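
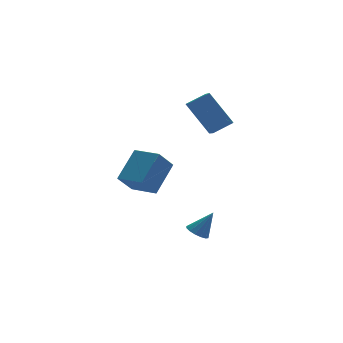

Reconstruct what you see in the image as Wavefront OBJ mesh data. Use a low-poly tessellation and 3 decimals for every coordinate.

v 0.817 2.576 0.576
v -0.034 3.603 2.173
v 1.007 3.719 -0.057
v 0.156 4.746 1.539
v 1.844 2.674 1.061
v 0.993 3.701 2.657
v 2.034 3.817 0.427
v 1.183 4.844 2.024
v -3.425 -2.484 0.073
v -4.161 -2.801 1.045
v -4.212 -1.349 -0.153
v -4.948 -1.666 0.819
v -2.372 -1.534 1.181
v -3.108 -1.851 2.153
v -3.159 -0.399 0.955
v -3.895 -0.716 1.927
v -1.278 -1.642 -3.299
v -0.871 -1.98 -3.56
v -0.522 -1.598 -2.181
v -0.79 -1.693 -3.627
v -0.839 -1.393 -3.605
v -1.007 -1.159 -3.502
v -1.246 -1.055 -3.344
v -1.495 -1.108 -3.174
v -1.685 -1.304 -3.038
v -1.766 -1.591 -2.971
v -1.716 -1.892 -2.993
v -1.549 -2.126 -3.096
v -1.309 -2.23 -3.254
v -1.061 -2.177 -3.424
f 2 4 1
f 5 2 1
f 1 4 3
f 3 5 1
f 2 8 4
f 6 2 5
f 6 8 2
f 4 8 3
f 7 5 3
f 3 8 7
f 7 6 5
f 8 6 7
f 10 12 9
f 13 10 9
f 9 12 11
f 11 13 9
f 10 16 12
f 14 10 13
f 14 16 10
f 12 16 11
f 15 13 11
f 11 16 15
f 15 14 13
f 16 14 15
f 18 17 20
f 18 20 19
f 20 17 21
f 20 21 19
f 21 17 22
f 21 22 19
f 22 17 23
f 22 23 19
f 23 17 24
f 23 24 19
f 24 17 25
f 24 25 19
f 25 17 26
f 25 26 19
f 26 17 27
f 26 27 19
f 27 17 28
f 27 28 19
f 28 17 29
f 28 29 19
f 29 17 30
f 29 30 19
f 30 17 18
f 30 18 19



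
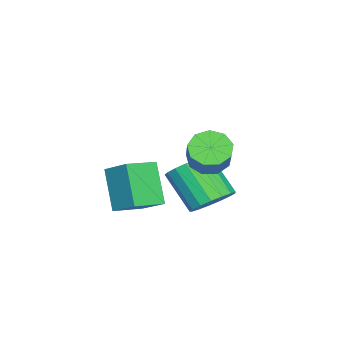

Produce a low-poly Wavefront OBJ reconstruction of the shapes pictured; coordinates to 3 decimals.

v -0.393 0.356 -3.523
v 0.635 0.21 -3.263
v 0.04 -1.122 -1.657
v -0.987 -0.976 -1.917
v 0.493 0.614 -2.981
v -0.101 -0.719 -1.375
v 0.149 0.958 -2.823
v -0.446 -0.375 -1.217
v -0.32 1.164 -2.826
v -0.915 -0.168 -1.219
v -0.805 1.186 -2.988
v -1.4 -0.147 -1.382
v -1.196 1.017 -3.272
v -1.791 -0.316 -1.666
v -1.403 0.697 -3.614
v -1.998 -0.636 -2.008
v -1.378 0.299 -3.936
v -1.973 -1.034 -2.33
v -1.128 -0.086 -4.162
v -1.723 -1.419 -2.556
v -0.709 -0.37 -4.243
v -1.304 -1.702 -2.636
v -0.218 -0.487 -4.158
v -0.812 -1.82 -2.552
v 0.233 -0.411 -3.928
v -0.361 -1.744 -2.322
v 0.541 -0.159 -3.605
v -0.053 -1.492 -1.999
v 0.597 -2.324 -3.942
v -0.314 -3.07 -2.106
v 1.207 -1.095 -3.139
v 0.296 -1.84 -1.304
v 1.824 -3.12 -3.656
v 0.913 -3.865 -1.821
v 2.434 -1.89 -2.854
v 1.523 -2.636 -1.018
v 2.735 1.359 0.602
v 3.306 0.784 0.258
v 4.516 1.306 1.395
v 3.945 1.881 1.738
v 3.348 1.312 -0.028
v 4.557 1.834 1.108
v 3.103 1.862 -0.02
v 4.312 2.384 1.116
v 2.686 2.176 0.279
v 3.895 2.698 1.416
v 2.292 2.109 0.729
v 3.502 2.63 1.866
v 2.106 1.69 1.12
v 3.315 2.212 2.256
v 2.214 1.117 1.268
v 3.423 1.639 2.405
v 2.566 0.657 1.104
v 3.776 1.179 2.241
v 2.997 0.525 0.706
v 4.207 1.047 1.842
f 2 1 5
f 2 5 3
f 3 5 6
f 3 6 4
f 5 1 7
f 5 7 6
f 6 7 8
f 6 8 4
f 7 1 9
f 7 9 8
f 8 9 10
f 8 10 4
f 9 1 11
f 9 11 10
f 10 11 12
f 10 12 4
f 11 1 13
f 11 13 12
f 12 13 14
f 12 14 4
f 13 1 15
f 13 15 14
f 14 15 16
f 14 16 4
f 15 1 17
f 15 17 16
f 16 17 18
f 16 18 4
f 17 1 19
f 17 19 18
f 18 19 20
f 18 20 4
f 19 1 21
f 19 21 20
f 20 21 22
f 20 22 4
f 21 1 23
f 21 23 22
f 22 23 24
f 22 24 4
f 23 1 25
f 23 25 24
f 24 25 26
f 24 26 4
f 25 1 27
f 25 27 26
f 26 27 28
f 26 28 4
f 27 1 2
f 27 2 28
f 28 2 3
f 28 3 4
f 30 32 29
f 33 30 29
f 29 32 31
f 31 33 29
f 30 36 32
f 34 30 33
f 34 36 30
f 32 36 31
f 35 33 31
f 31 36 35
f 35 34 33
f 36 34 35
f 38 37 41
f 38 41 39
f 39 41 42
f 39 42 40
f 41 37 43
f 41 43 42
f 42 43 44
f 42 44 40
f 43 37 45
f 43 45 44
f 44 45 46
f 44 46 40
f 45 37 47
f 45 47 46
f 46 47 48
f 46 48 40
f 47 37 49
f 47 49 48
f 48 49 50
f 48 50 40
f 49 37 51
f 49 51 50
f 50 51 52
f 50 52 40
f 51 37 53
f 51 53 52
f 52 53 54
f 52 54 40
f 53 37 55
f 53 55 54
f 54 55 56
f 54 56 40
f 55 37 38
f 55 38 56
f 56 38 39
f 56 39 40



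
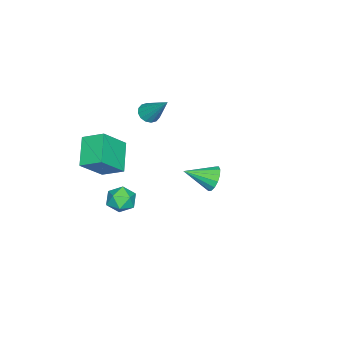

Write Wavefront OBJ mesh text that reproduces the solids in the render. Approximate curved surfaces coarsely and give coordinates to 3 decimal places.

v 0.462 -3.359 -1.548
v 0.99 -3.672 -2.107
v -0.49 -4.208 -1.973
v 0.038 -4.521 -2.532
v 0.162 -4.658 -1.722
v 0.75 -4.133 -1.46
v -0.25 -3.747 -2.62
v 0.338 -3.222 -2.358
v 0.55 -3.911 -2.77
v 0.805 -4.474 -2.215
v -0.305 -3.406 -1.865
v -0.05 -3.969 -1.31
v 2.525 -3.815 1.553
v 1.192 -4.307 2.467
v 2.501 -2.7 2.118
v 1.168 -3.193 3.033
v 3.612 -4.427 2.807
v 2.279 -4.92 3.722
v 3.588 -3.313 3.373
v 2.255 -3.805 4.287
v -3.756 -4.204 1.502
v -3.17 -4.401 1.467
v -3.264 -2.996 2.978
v -3.185 -4.15 1.267
v -3.354 -3.914 1.13
v -3.63 -3.756 1.093
v -3.94 -3.717 1.165
v -4.201 -3.809 1.327
v -4.343 -4.007 1.537
v -4.328 -4.257 1.737
v -4.159 -4.494 1.874
v -3.883 -4.652 1.911
v -3.573 -4.691 1.839
v -3.311 -4.599 1.676
v 2.871 1.881 3.329
v 3.105 2.274 3.872
v 3.489 0.679 3.931
v 2.773 2.155 3.977
v 2.468 1.963 3.908
v 2.27 1.749 3.684
v 2.233 1.571 3.365
v 2.367 1.475 3.036
v 2.636 1.489 2.786
v 2.968 1.607 2.682
v 3.273 1.799 2.75
v 3.471 2.013 2.975
v 3.508 2.192 3.294
v 3.374 2.287 3.622
f 1 12 6
f 1 6 2
f 1 2 8
f 1 8 11
f 1 11 12
f 2 6 10
f 6 12 5
f 12 11 3
f 11 8 7
f 8 2 9
f 4 10 5
f 4 5 3
f 4 3 7
f 4 7 9
f 4 9 10
f 5 10 6
f 3 5 12
f 7 3 11
f 9 7 8
f 10 9 2
f 14 16 13
f 17 14 13
f 13 16 15
f 15 17 13
f 14 20 16
f 18 14 17
f 18 20 14
f 16 20 15
f 19 17 15
f 15 20 19
f 19 18 17
f 20 18 19
f 22 21 24
f 22 24 23
f 24 21 25
f 24 25 23
f 25 21 26
f 25 26 23
f 26 21 27
f 26 27 23
f 27 21 28
f 27 28 23
f 28 21 29
f 28 29 23
f 29 21 30
f 29 30 23
f 30 21 31
f 30 31 23
f 31 21 32
f 31 32 23
f 32 21 33
f 32 33 23
f 33 21 34
f 33 34 23
f 34 21 22
f 34 22 23
f 36 35 38
f 36 38 37
f 38 35 39
f 38 39 37
f 39 35 40
f 39 40 37
f 40 35 41
f 40 41 37
f 41 35 42
f 41 42 37
f 42 35 43
f 42 43 37
f 43 35 44
f 43 44 37
f 44 35 45
f 44 45 37
f 45 35 46
f 45 46 37
f 46 35 47
f 46 47 37
f 47 35 48
f 47 48 37
f 48 35 36
f 48 36 37



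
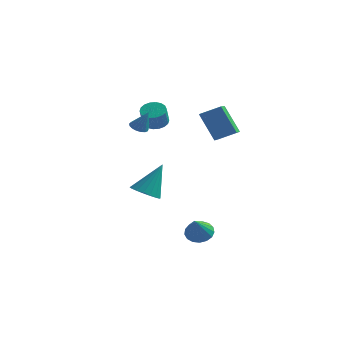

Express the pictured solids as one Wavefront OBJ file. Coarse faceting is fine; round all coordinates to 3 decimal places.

v -0.609 4.291 2.549
v -0.067 2.446 3.199
v 0.473 4.811 3.122
v 1.015 2.966 3.772
v 0.445 3.994 0.828
v 0.987 2.149 1.478
v 1.527 4.514 1.401
v 2.069 2.669 2.051
v -1.549 -1.447 -1.584
v -1.06 -0.832 -2.062
v -0.951 -0.473 0.284
v -1.428 -0.655 -2.036
v -1.821 -0.635 -1.921
v -2.159 -0.776 -1.739
v -2.377 -1.05 -1.526
v -2.431 -1.402 -1.325
v -2.31 -1.764 -1.175
v -2.039 -2.062 -1.106
v -1.67 -2.239 -1.132
v -1.278 -2.259 -1.247
v -0.939 -2.118 -1.429
v -0.721 -1.844 -1.642
v -0.668 -1.492 -1.843
v -0.788 -1.13 -1.993
v -3.168 3.502 1.846
v -2.47 3.79 1.932
v -2.354 3.186 3.02
v -3.052 2.898 2.934
v -2.665 4.022 2.081
v -2.55 3.417 3.169
v -2.961 4.151 2.184
v -2.845 3.546 3.272
v -3.297 4.151 2.22
v -3.182 3.547 3.308
v -3.608 4.023 2.182
v -3.492 3.419 3.27
v -3.831 3.792 2.077
v -3.716 3.187 3.165
v -3.923 3.503 1.927
v -3.808 2.899 3.015
v -3.866 3.214 1.76
v -3.75 2.61 2.848
v -3.67 2.983 1.611
v -3.555 2.378 2.699
v -3.375 2.854 1.508
v -3.259 2.249 2.596
v -3.038 2.853 1.472
v -2.923 2.249 2.56
v -2.728 2.981 1.51
v -2.612 2.377 2.598
v -2.504 3.213 1.615
v -2.389 2.608 2.703
v -2.412 3.501 1.765
v -2.297 2.897 2.853
v 1.057 -0.067 -4.647
v 1.862 0.127 -4.591
v 1.223 -1.133 -3.333
v 1.684 0.391 -4.354
v 1.363 0.551 -4.184
v 0.971 0.569 -4.12
v 0.599 0.441 -4.177
v 0.332 0.197 -4.341
v 0.231 -0.107 -4.575
v 0.319 -0.402 -4.826
v 0.577 -0.621 -5.036
v 0.944 -0.712 -5.156
v 1.337 -0.656 -5.16
v 1.666 -0.464 -5.046
v 1.856 -0.182 -4.841
v -2.349 -0.475 2.886
v -2.018 -0.905 2.709
v -1.751 -0.505 4.074
v -1.876 -0.681 2.643
v -1.843 -0.411 2.633
v -1.925 -0.155 2.68
v -2.105 0.027 2.775
v -2.34 0.094 2.896
v -2.578 0.031 3.014
v -2.763 -0.149 3.103
v -2.853 -0.403 3.142
v -2.828 -0.674 3.123
v -2.693 -0.9 3.049
v -2.48 -1.028 2.939
v -2.236 -1.03 2.816
f 2 4 1
f 5 2 1
f 1 4 3
f 3 5 1
f 2 8 4
f 6 2 5
f 6 8 2
f 4 8 3
f 7 5 3
f 3 8 7
f 7 6 5
f 8 6 7
f 10 9 12
f 10 12 11
f 12 9 13
f 12 13 11
f 13 9 14
f 13 14 11
f 14 9 15
f 14 15 11
f 15 9 16
f 15 16 11
f 16 9 17
f 16 17 11
f 17 9 18
f 17 18 11
f 18 9 19
f 18 19 11
f 19 9 20
f 19 20 11
f 20 9 21
f 20 21 11
f 21 9 22
f 21 22 11
f 22 9 23
f 22 23 11
f 23 9 24
f 23 24 11
f 24 9 10
f 24 10 11
f 26 25 29
f 26 29 27
f 27 29 30
f 27 30 28
f 29 25 31
f 29 31 30
f 30 31 32
f 30 32 28
f 31 25 33
f 31 33 32
f 32 33 34
f 32 34 28
f 33 25 35
f 33 35 34
f 34 35 36
f 34 36 28
f 35 25 37
f 35 37 36
f 36 37 38
f 36 38 28
f 37 25 39
f 37 39 38
f 38 39 40
f 38 40 28
f 39 25 41
f 39 41 40
f 40 41 42
f 40 42 28
f 41 25 43
f 41 43 42
f 42 43 44
f 42 44 28
f 43 25 45
f 43 45 44
f 44 45 46
f 44 46 28
f 45 25 47
f 45 47 46
f 46 47 48
f 46 48 28
f 47 25 49
f 47 49 48
f 48 49 50
f 48 50 28
f 49 25 51
f 49 51 50
f 50 51 52
f 50 52 28
f 51 25 53
f 51 53 52
f 52 53 54
f 52 54 28
f 53 25 26
f 53 26 54
f 54 26 27
f 54 27 28
f 56 55 58
f 56 58 57
f 58 55 59
f 58 59 57
f 59 55 60
f 59 60 57
f 60 55 61
f 60 61 57
f 61 55 62
f 61 62 57
f 62 55 63
f 62 63 57
f 63 55 64
f 63 64 57
f 64 55 65
f 64 65 57
f 65 55 66
f 65 66 57
f 66 55 67
f 66 67 57
f 67 55 68
f 67 68 57
f 68 55 69
f 68 69 57
f 69 55 56
f 69 56 57
f 71 70 73
f 71 73 72
f 73 70 74
f 73 74 72
f 74 70 75
f 74 75 72
f 75 70 76
f 75 76 72
f 76 70 77
f 76 77 72
f 77 70 78
f 77 78 72
f 78 70 79
f 78 79 72
f 79 70 80
f 79 80 72
f 80 70 81
f 80 81 72
f 81 70 82
f 81 82 72
f 82 70 83
f 82 83 72
f 83 70 84
f 83 84 72
f 84 70 71
f 84 71 72



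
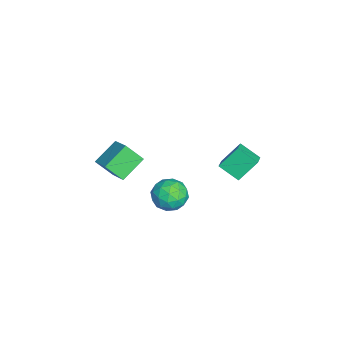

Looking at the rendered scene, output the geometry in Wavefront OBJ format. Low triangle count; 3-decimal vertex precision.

v 0.694 3.86 0.036
v 0.218 2.692 0.831
v 0.25 4.92 1.329
v -0.226 3.753 2.123
v 1.706 3.747 0.477
v 1.23 2.58 1.271
v 1.262 4.808 1.769
v 0.786 3.64 2.564
v -0.316 0.642 -3.202
v 0.514 0.664 -2.338
v -0.454 -1.284 -3.022
v 0.376 -1.262 -2.158
v -0.709 -0.793 -1.958
v -0.623 0.398 -2.07
v 0.683 -1.018 -3.29
v 0.769 0.173 -3.402
v 1.132 -0.362 -2.393
v 0.272 -0.223 -1.569
v -0.212 -0.397 -3.791
v -1.072 -0.258 -2.967
v 0.111 0.822 -2.786
v -0.051 -1.442 -2.574
v -0.689 -1.166 -2.456
v -0.201 -1.153 -1.949
v -0.557 0.666 -2.628
v -0.069 0.678 -2.121
v -0.788 -0.178 -1.897
v 0.129 -1.298 -3.239
v 0.617 -1.286 -2.732
v 0.261 0.533 -3.411
v 0.749 0.546 -2.904
v 0.848 -0.442 -3.463
v 0.962 0.232 -2.31
v 0.881 -0.9 -2.204
v 1.062 -0.757 -2.87
v 1.112 -0.057 -2.935
v 0.457 0.314 -1.826
v 0.376 -0.819 -1.72
v -0.262 -0.543 -1.603
v -0.212 0.157 -1.669
v 0.82 -0.289 -1.858
v -0.316 0.199 -3.64
v -0.397 -0.934 -3.534
v 0.272 -0.777 -3.691
v 0.322 -0.077 -3.757
v -0.821 0.28 -3.156
v -0.902 -0.852 -3.05
v -1.052 -0.563 -2.425
v -1.002 0.137 -2.49
v -0.76 -0.331 -3.502
v -2.858 -2.704 -1.57
v -2.928 -3.762 -0.454
v -1.478 -1.944 -0.764
v -1.547 -3.003 0.352
v -1.673 -3.817 -2.552
v -1.742 -4.876 -1.436
v -0.292 -3.058 -1.746
v -0.362 -4.116 -0.63
f 2 4 1
f 5 2 1
f 1 4 3
f 3 5 1
f 2 8 4
f 6 2 5
f 6 8 2
f 4 8 3
f 7 5 3
f 3 8 7
f 7 6 5
f 8 6 7
f 9 46 25
f 46 20 49
f 25 49 14
f 46 49 25
f 9 25 21
f 25 14 26
f 21 26 10
f 25 26 21
f 9 21 30
f 21 10 31
f 30 31 16
f 21 31 30
f 9 30 42
f 30 16 45
f 42 45 19
f 30 45 42
f 9 42 46
f 42 19 50
f 46 50 20
f 42 50 46
f 10 26 37
f 26 14 40
f 37 40 18
f 26 40 37
f 14 49 27
f 49 20 48
f 27 48 13
f 49 48 27
f 20 50 47
f 50 19 43
f 47 43 11
f 50 43 47
f 19 45 44
f 45 16 32
f 44 32 15
f 45 32 44
f 16 31 36
f 31 10 33
f 36 33 17
f 31 33 36
f 12 38 24
f 38 18 39
f 24 39 13
f 38 39 24
f 12 24 22
f 24 13 23
f 22 23 11
f 24 23 22
f 12 22 29
f 22 11 28
f 29 28 15
f 22 28 29
f 12 29 34
f 29 15 35
f 34 35 17
f 29 35 34
f 12 34 38
f 34 17 41
f 38 41 18
f 34 41 38
f 13 39 27
f 39 18 40
f 27 40 14
f 39 40 27
f 11 23 47
f 23 13 48
f 47 48 20
f 23 48 47
f 15 28 44
f 28 11 43
f 44 43 19
f 28 43 44
f 17 35 36
f 35 15 32
f 36 32 16
f 35 32 36
f 18 41 37
f 41 17 33
f 37 33 10
f 41 33 37
f 52 54 51
f 55 52 51
f 51 54 53
f 53 55 51
f 52 58 54
f 56 52 55
f 56 58 52
f 54 58 53
f 57 55 53
f 53 58 57
f 57 56 55
f 58 56 57



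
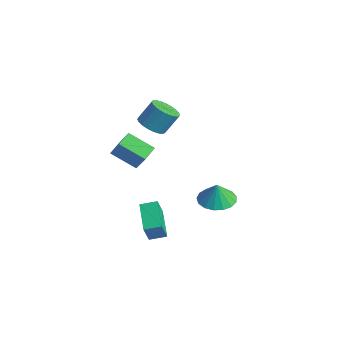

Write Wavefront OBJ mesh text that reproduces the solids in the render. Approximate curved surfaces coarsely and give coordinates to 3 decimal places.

v 1.32 -1.689 -3.156
v 1.607 -2.19 -1.991
v 1.8 -0.91 -2.939
v 2.087 -1.411 -1.774
v 2.833 -2.429 -3.846
v 3.12 -2.93 -2.681
v 3.313 -1.65 -3.629
v 3.6 -2.151 -2.464
v 0.164 -0.499 2.549
v 0.707 -1.082 2.815
v 0.939 -0.344 3.958
v 0.396 0.239 3.691
v 0.915 -0.867 2.634
v 1.146 -0.129 3.777
v 0.992 -0.588 2.439
v 1.224 0.15 3.581
v 0.927 -0.294 2.262
v 1.158 0.444 3.405
v 0.729 -0.036 2.135
v 0.961 0.703 3.277
v 0.434 0.143 2.079
v 0.666 0.881 3.222
v 0.093 0.21 2.105
v 0.324 0.949 3.248
v -0.237 0.155 2.207
v -0.005 0.893 3.35
v -0.497 -0.013 2.369
v -0.265 0.725 3.511
v -0.642 -0.265 2.561
v -0.411 0.473 3.704
v -0.649 -0.558 2.751
v -0.417 0.18 3.894
v -0.514 -0.841 2.907
v -0.283 -0.103 4.05
v -0.263 -1.064 3
v -0.031 -0.326 4.143
v 0.063 -1.19 3.016
v 0.294 -0.452 4.158
v 0.406 -1.196 2.95
v 0.637 -0.458 4.093
v 2.844 -3.147 1.897
v 1.752 -3.955 2.683
v 2.495 -2.368 2.212
v 1.403 -3.176 2.998
v 3.797 -3.224 3.142
v 2.705 -4.032 3.928
v 3.448 -2.445 3.457
v 2.356 -3.253 4.243
v 0.924 3.108 -4.17
v 1.968 3.319 -4.265
v 1.056 3.012 -2.93
v 1.755 3.781 -4.206
v 1.35 4.089 -4.14
v 0.849 4.171 -4.08
v 0.364 4.01 -4.04
v 0.008 3.643 -4.031
v -0.139 3.152 -4.053
v -0.042 2.652 -4.102
v 0.276 2.256 -4.166
v 0.743 2.055 -4.231
v 1.251 2.095 -4.283
v 1.684 2.367 -4.308
v 1.943 2.809 -4.301
f 2 4 1
f 5 2 1
f 1 4 3
f 3 5 1
f 2 8 4
f 6 2 5
f 6 8 2
f 4 8 3
f 7 5 3
f 3 8 7
f 7 6 5
f 8 6 7
f 10 9 13
f 10 13 11
f 11 13 14
f 11 14 12
f 13 9 15
f 13 15 14
f 14 15 16
f 14 16 12
f 15 9 17
f 15 17 16
f 16 17 18
f 16 18 12
f 17 9 19
f 17 19 18
f 18 19 20
f 18 20 12
f 19 9 21
f 19 21 20
f 20 21 22
f 20 22 12
f 21 9 23
f 21 23 22
f 22 23 24
f 22 24 12
f 23 9 25
f 23 25 24
f 24 25 26
f 24 26 12
f 25 9 27
f 25 27 26
f 26 27 28
f 26 28 12
f 27 9 29
f 27 29 28
f 28 29 30
f 28 30 12
f 29 9 31
f 29 31 30
f 30 31 32
f 30 32 12
f 31 9 33
f 31 33 32
f 32 33 34
f 32 34 12
f 33 9 35
f 33 35 34
f 34 35 36
f 34 36 12
f 35 9 37
f 35 37 36
f 36 37 38
f 36 38 12
f 37 9 39
f 37 39 38
f 38 39 40
f 38 40 12
f 39 9 10
f 39 10 40
f 40 10 11
f 40 11 12
f 42 44 41
f 45 42 41
f 41 44 43
f 43 45 41
f 42 48 44
f 46 42 45
f 46 48 42
f 44 48 43
f 47 45 43
f 43 48 47
f 47 46 45
f 48 46 47
f 50 49 52
f 50 52 51
f 52 49 53
f 52 53 51
f 53 49 54
f 53 54 51
f 54 49 55
f 54 55 51
f 55 49 56
f 55 56 51
f 56 49 57
f 56 57 51
f 57 49 58
f 57 58 51
f 58 49 59
f 58 59 51
f 59 49 60
f 59 60 51
f 60 49 61
f 60 61 51
f 61 49 62
f 61 62 51
f 62 49 63
f 62 63 51
f 63 49 50
f 63 50 51



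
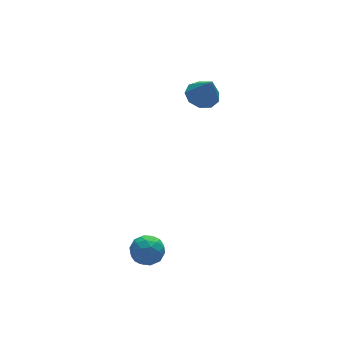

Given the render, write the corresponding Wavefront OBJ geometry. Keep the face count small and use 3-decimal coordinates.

v -3.296 -0.155 -1.906
v -2.8 -0.328 -2.535
v -2.86 -1.232 -1.265
v -2.364 -1.405 -1.894
v -2.214 -0.751 -1.422
v -2.484 -0.086 -1.818
v -3.176 -1.474 -1.982
v -3.446 -0.809 -2.378
v -2.726 -1.144 -2.582
v -2.131 -0.697 -2.236
v -3.529 -0.863 -1.564
v -2.934 -0.416 -1.218
v -3.087 -0.147 -2.277
v -2.573 -1.413 -1.523
v -2.486 -1.029 -1.246
v -2.194 -1.131 -1.616
v -2.901 -0.005 -1.855
v -2.609 -0.106 -2.225
v -2.265 -0.355 -1.571
v -3.051 -1.454 -1.575
v -2.759 -1.555 -1.945
v -3.466 -0.429 -2.184
v -3.174 -0.531 -2.554
v -3.395 -1.205 -2.229
v -2.751 -0.728 -2.674
v -2.495 -1.361 -2.298
v -2.972 -1.402 -2.349
v -3.131 -1.011 -2.582
v -2.402 -0.466 -2.471
v -2.145 -1.099 -2.094
v -2.057 -0.714 -1.817
v -2.216 -0.323 -2.05
v -2.358 -0.945 -2.499
v -3.515 -0.461 -1.706
v -3.258 -1.094 -1.329
v -3.444 -1.237 -1.75
v -3.603 -0.846 -1.983
v -3.165 -0.199 -1.502
v -2.909 -0.832 -1.126
v -2.529 -0.549 -1.218
v -2.688 -0.158 -1.451
v -3.302 -0.615 -1.301
v 2.122 3.891 3.273
v 2.936 3.869 3.181
v 2.258 3.209 4.647
v 2.785 4.347 3.433
v 2.323 4.611 3.61
v 1.767 4.538 3.63
v 1.377 4.163 3.482
v 1.336 3.66 3.236
v 1.662 3.266 3.008
v 2.204 3.164 2.904
v 2.707 3.402 2.972
f 1 38 17
f 38 12 41
f 17 41 6
f 38 41 17
f 1 17 13
f 17 6 18
f 13 18 2
f 17 18 13
f 1 13 22
f 13 2 23
f 22 23 8
f 13 23 22
f 1 22 34
f 22 8 37
f 34 37 11
f 22 37 34
f 1 34 38
f 34 11 42
f 38 42 12
f 34 42 38
f 2 18 29
f 18 6 32
f 29 32 10
f 18 32 29
f 6 41 19
f 41 12 40
f 19 40 5
f 41 40 19
f 12 42 39
f 42 11 35
f 39 35 3
f 42 35 39
f 11 37 36
f 37 8 24
f 36 24 7
f 37 24 36
f 8 23 28
f 23 2 25
f 28 25 9
f 23 25 28
f 4 30 16
f 30 10 31
f 16 31 5
f 30 31 16
f 4 16 14
f 16 5 15
f 14 15 3
f 16 15 14
f 4 14 21
f 14 3 20
f 21 20 7
f 14 20 21
f 4 21 26
f 21 7 27
f 26 27 9
f 21 27 26
f 4 26 30
f 26 9 33
f 30 33 10
f 26 33 30
f 5 31 19
f 31 10 32
f 19 32 6
f 31 32 19
f 3 15 39
f 15 5 40
f 39 40 12
f 15 40 39
f 7 20 36
f 20 3 35
f 36 35 11
f 20 35 36
f 9 27 28
f 27 7 24
f 28 24 8
f 27 24 28
f 10 33 29
f 33 9 25
f 29 25 2
f 33 25 29
f 44 43 46
f 44 46 45
f 46 43 47
f 46 47 45
f 47 43 48
f 47 48 45
f 48 43 49
f 48 49 45
f 49 43 50
f 49 50 45
f 50 43 51
f 50 51 45
f 51 43 52
f 51 52 45
f 52 43 53
f 52 53 45
f 53 43 44
f 53 44 45



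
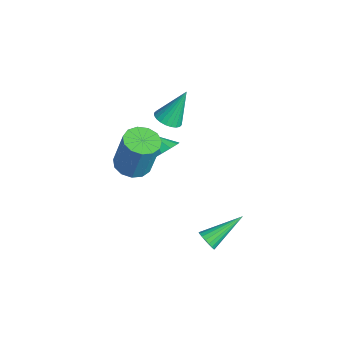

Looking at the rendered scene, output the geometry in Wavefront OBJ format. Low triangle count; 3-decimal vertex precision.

v 2.877 0.529 -4.006
v 3.251 0.771 -4.328
v 2.543 2.291 -3.074
v 3.043 0.799 -4.455
v 2.803 0.773 -4.493
v 2.577 0.699 -4.434
v 2.41 0.592 -4.291
v 2.336 0.472 -4.091
v 2.369 0.364 -3.874
v 2.502 0.288 -3.683
v 2.71 0.26 -3.556
v 2.95 0.286 -3.518
v 3.176 0.359 -3.577
v 3.343 0.467 -3.721
v 3.417 0.587 -3.921
v 3.384 0.695 -4.138
v -1.853 0.069 -1.935
v -1.414 -0.578 -1.819
v -2.607 -0.329 -1.305
v -1.298 -0.253 -1.474
v -1.394 0.195 -1.304
v -1.665 0.595 -1.376
v -2.008 0.794 -1.661
v -2.292 0.716 -2.05
v -2.408 0.391 -2.396
v -2.312 -0.057 -2.565
v -2.041 -0.456 -2.493
v -1.698 -0.655 -2.208
v -1.236 -1.631 -1.758
v -0.663 -2.299 -1.756
v -0.25 -1.936 0.261
v -0.824 -1.269 0.258
v -0.406 -1.894 -1.881
v 0.007 -1.531 0.135
v -0.412 -1.406 -1.968
v 0.001 -1.043 0.049
v -0.68 -0.989 -1.988
v -0.267 -0.627 0.029
v -1.125 -0.776 -1.935
v -0.712 -0.414 0.082
v -1.605 -0.835 -1.826
v -1.192 -0.473 0.191
v -1.968 -1.147 -1.696
v -1.555 -0.784 0.321
v -2.099 -1.612 -1.585
v -1.686 -1.249 0.431
v -1.956 -2.083 -1.53
v -1.543 -1.721 0.487
v -1.584 -2.411 -1.547
v -1.172 -2.049 0.47
v -1.102 -2.492 -1.631
v -0.69 -2.129 0.386
v -1.08 -0.021 1.224
v -0.669 -0.485 1.504
v -1.18 0.861 2.836
v -0.493 -0.307 1.417
v -0.407 -0.084 1.301
v -0.423 0.148 1.173
v -0.539 0.354 1.052
v -0.738 0.503 0.959
v -0.988 0.572 0.905
v -1.253 0.551 0.9
v -1.491 0.443 0.945
v -1.666 0.264 1.032
v -1.753 0.041 1.148
v -1.737 -0.19 1.276
v -1.62 -0.396 1.396
v -1.422 -0.545 1.49
v -1.172 -0.615 1.544
v -0.907 -0.594 1.549
f 2 1 4
f 2 4 3
f 4 1 5
f 4 5 3
f 5 1 6
f 5 6 3
f 6 1 7
f 6 7 3
f 7 1 8
f 7 8 3
f 8 1 9
f 8 9 3
f 9 1 10
f 9 10 3
f 10 1 11
f 10 11 3
f 11 1 12
f 11 12 3
f 12 1 13
f 12 13 3
f 13 1 14
f 13 14 3
f 14 1 15
f 14 15 3
f 15 1 16
f 15 16 3
f 16 1 2
f 16 2 3
f 18 17 20
f 18 20 19
f 20 17 21
f 20 21 19
f 21 17 22
f 21 22 19
f 22 17 23
f 22 23 19
f 23 17 24
f 23 24 19
f 24 17 25
f 24 25 19
f 25 17 26
f 25 26 19
f 26 17 27
f 26 27 19
f 27 17 28
f 27 28 19
f 28 17 18
f 28 18 19
f 30 29 33
f 30 33 31
f 31 33 34
f 31 34 32
f 33 29 35
f 33 35 34
f 34 35 36
f 34 36 32
f 35 29 37
f 35 37 36
f 36 37 38
f 36 38 32
f 37 29 39
f 37 39 38
f 38 39 40
f 38 40 32
f 39 29 41
f 39 41 40
f 40 41 42
f 40 42 32
f 41 29 43
f 41 43 42
f 42 43 44
f 42 44 32
f 43 29 45
f 43 45 44
f 44 45 46
f 44 46 32
f 45 29 47
f 45 47 46
f 46 47 48
f 46 48 32
f 47 29 49
f 47 49 48
f 48 49 50
f 48 50 32
f 49 29 51
f 49 51 50
f 50 51 52
f 50 52 32
f 51 29 30
f 51 30 52
f 52 30 31
f 52 31 32
f 54 53 56
f 54 56 55
f 56 53 57
f 56 57 55
f 57 53 58
f 57 58 55
f 58 53 59
f 58 59 55
f 59 53 60
f 59 60 55
f 60 53 61
f 60 61 55
f 61 53 62
f 61 62 55
f 62 53 63
f 62 63 55
f 63 53 64
f 63 64 55
f 64 53 65
f 64 65 55
f 65 53 66
f 65 66 55
f 66 53 67
f 66 67 55
f 67 53 68
f 67 68 55
f 68 53 69
f 68 69 55
f 69 53 70
f 69 70 55
f 70 53 54
f 70 54 55



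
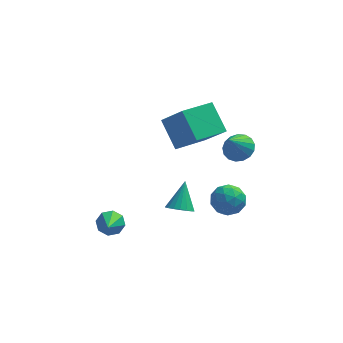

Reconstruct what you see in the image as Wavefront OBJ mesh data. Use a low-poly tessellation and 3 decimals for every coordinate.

v 3.429 -1.52 -0.118
v 4.021 -2.068 -0.792
v 2.159 -2.632 -0.328
v 2.751 -3.18 -1.002
v 2.999 -3.16 0.019
v 3.784 -2.473 0.149
v 2.396 -2.227 -1.269
v 3.181 -1.54 -1.139
v 3.383 -2.505 -1.504
v 3.755 -3.082 -0.707
v 2.425 -1.618 -0.413
v 2.797 -2.195 0.384
v 3.836 -1.696 -0.436
v 2.344 -3.004 -0.684
v 2.489 -2.992 -0.083
v 2.837 -3.314 -0.48
v 3.697 -1.934 0.117
v 4.045 -2.256 -0.279
v 3.445 -2.898 0.197
v 2.135 -2.444 -0.841
v 2.483 -2.766 -1.237
v 3.343 -1.386 -0.64
v 3.691 -1.708 -1.037
v 2.735 -1.802 -1.317
v 3.809 -2.275 -1.251
v 3.063 -2.929 -1.375
v 2.854 -2.369 -1.532
v 3.315 -1.965 -1.455
v 4.028 -2.614 -0.783
v 3.282 -3.268 -0.907
v 3.428 -3.256 -0.306
v 3.889 -2.852 -0.23
v 3.653 -2.871 -1.201
v 2.898 -1.432 -0.213
v 2.152 -2.086 -0.337
v 2.291 -1.848 -0.89
v 2.752 -1.444 -0.814
v 3.117 -1.771 0.255
v 2.371 -2.425 0.131
v 2.865 -2.735 0.335
v 3.326 -2.331 0.412
v 2.527 -1.829 0.081
v 0.224 0.325 1.451
v -0.561 1.692 2.792
v 1.884 1.702 1.018
v 1.099 3.07 2.359
v 1.381 -0.57 3.041
v 0.596 0.798 4.382
v 3.041 0.808 2.608
v 2.256 2.175 3.949
v 3.836 3.41 -1.237
v 4.471 2.681 -1.397
v 3.224 2.55 0.257
v 4.71 2.98 -1.127
v 4.749 3.378 -0.881
v 4.579 3.783 -0.718
v 4.239 4.103 -0.673
v 3.806 4.264 -0.757
v 3.381 4.23 -0.952
v 3.06 4.008 -1.212
v 2.917 3.648 -1.477
v 2.984 3.235 -1.688
v 3.247 2.861 -1.795
v 3.645 2.614 -1.775
v 4.086 2.549 -1.631
v 0.464 0.687 -4.377
v 1.14 0.223 -4.117
v 0.776 1.933 -2.963
v 1.296 0.468 -4.367
v 1.287 0.756 -4.619
v 1.115 1.031 -4.823
v 0.814 1.237 -4.938
v 0.444 1.335 -4.943
v 0.078 1.304 -4.835
v -0.211 1.152 -4.637
v -0.367 0.907 -4.388
v -0.358 0.619 -4.136
v -0.186 0.344 -3.932
v 0.114 0.138 -3.816
v 0.484 0.04 -3.812
v 0.85 0.07 -3.919
v -3.402 -0.925 -4.08
v -2.574 -1.031 -4.172
v -3.478 -2.515 -2.92
v -2.72 -0.658 -3.669
v -3.265 -0.441 -3.407
v -3.891 -0.507 -3.539
v -4.23 -0.818 -3.988
v -4.085 -1.191 -4.49
v -3.539 -1.409 -4.753
v -2.914 -1.342 -4.621
f 1 38 17
f 38 12 41
f 17 41 6
f 38 41 17
f 1 17 13
f 17 6 18
f 13 18 2
f 17 18 13
f 1 13 22
f 13 2 23
f 22 23 8
f 13 23 22
f 1 22 34
f 22 8 37
f 34 37 11
f 22 37 34
f 1 34 38
f 34 11 42
f 38 42 12
f 34 42 38
f 2 18 29
f 18 6 32
f 29 32 10
f 18 32 29
f 6 41 19
f 41 12 40
f 19 40 5
f 41 40 19
f 12 42 39
f 42 11 35
f 39 35 3
f 42 35 39
f 11 37 36
f 37 8 24
f 36 24 7
f 37 24 36
f 8 23 28
f 23 2 25
f 28 25 9
f 23 25 28
f 4 30 16
f 30 10 31
f 16 31 5
f 30 31 16
f 4 16 14
f 16 5 15
f 14 15 3
f 16 15 14
f 4 14 21
f 14 3 20
f 21 20 7
f 14 20 21
f 4 21 26
f 21 7 27
f 26 27 9
f 21 27 26
f 4 26 30
f 26 9 33
f 30 33 10
f 26 33 30
f 5 31 19
f 31 10 32
f 19 32 6
f 31 32 19
f 3 15 39
f 15 5 40
f 39 40 12
f 15 40 39
f 7 20 36
f 20 3 35
f 36 35 11
f 20 35 36
f 9 27 28
f 27 7 24
f 28 24 8
f 27 24 28
f 10 33 29
f 33 9 25
f 29 25 2
f 33 25 29
f 44 46 43
f 47 44 43
f 43 46 45
f 45 47 43
f 44 50 46
f 48 44 47
f 48 50 44
f 46 50 45
f 49 47 45
f 45 50 49
f 49 48 47
f 50 48 49
f 52 51 54
f 52 54 53
f 54 51 55
f 54 55 53
f 55 51 56
f 55 56 53
f 56 51 57
f 56 57 53
f 57 51 58
f 57 58 53
f 58 51 59
f 58 59 53
f 59 51 60
f 59 60 53
f 60 51 61
f 60 61 53
f 61 51 62
f 61 62 53
f 62 51 63
f 62 63 53
f 63 51 64
f 63 64 53
f 64 51 65
f 64 65 53
f 65 51 52
f 65 52 53
f 67 66 69
f 67 69 68
f 69 66 70
f 69 70 68
f 70 66 71
f 70 71 68
f 71 66 72
f 71 72 68
f 72 66 73
f 72 73 68
f 73 66 74
f 73 74 68
f 74 66 75
f 74 75 68
f 75 66 76
f 75 76 68
f 76 66 77
f 76 77 68
f 77 66 78
f 77 78 68
f 78 66 79
f 78 79 68
f 79 66 80
f 79 80 68
f 80 66 81
f 80 81 68
f 81 66 67
f 81 67 68
f 83 82 85
f 83 85 84
f 85 82 86
f 85 86 84
f 86 82 87
f 86 87 84
f 87 82 88
f 87 88 84
f 88 82 89
f 88 89 84
f 89 82 90
f 89 90 84
f 90 82 91
f 90 91 84
f 91 82 83
f 91 83 84



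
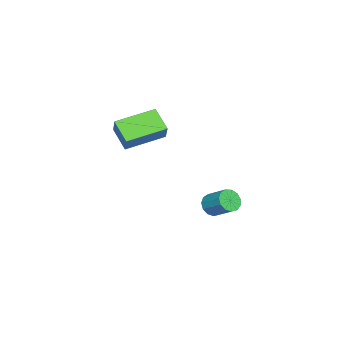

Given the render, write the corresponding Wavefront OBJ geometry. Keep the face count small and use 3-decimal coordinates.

v 1.23 2.29 -3.236
v 1.604 1.899 -2.954
v 2.024 2.799 -2.263
v 1.65 3.19 -2.544
v 1.778 2.024 -3.222
v 2.199 2.923 -2.531
v 1.779 2.233 -3.495
v 2.199 3.133 -2.804
v 1.605 2.46 -3.685
v 2.026 3.36 -2.994
v 1.312 2.634 -3.733
v 1.733 3.533 -3.042
v 0.993 2.698 -3.623
v 1.413 3.598 -2.931
v 0.749 2.633 -3.389
v 1.17 3.533 -2.698
v 0.658 2.459 -3.107
v 1.078 3.359 -2.416
v 0.748 2.231 -2.866
v 1.169 3.131 -2.175
v 0.991 2.022 -2.742
v 1.412 2.922 -2.051
v 1.31 1.899 -2.775
v 1.731 2.798 -2.084
v 4.275 -0.62 1.362
v 3.628 -1.343 2.084
v 3.139 0.787 1.752
v 2.492 0.064 2.475
v 4.908 -0.344 2.205
v 4.261 -1.067 2.928
v 3.772 1.063 2.596
v 3.125 0.34 3.318
f 2 1 5
f 2 5 3
f 3 5 6
f 3 6 4
f 5 1 7
f 5 7 6
f 6 7 8
f 6 8 4
f 7 1 9
f 7 9 8
f 8 9 10
f 8 10 4
f 9 1 11
f 9 11 10
f 10 11 12
f 10 12 4
f 11 1 13
f 11 13 12
f 12 13 14
f 12 14 4
f 13 1 15
f 13 15 14
f 14 15 16
f 14 16 4
f 15 1 17
f 15 17 16
f 16 17 18
f 16 18 4
f 17 1 19
f 17 19 18
f 18 19 20
f 18 20 4
f 19 1 21
f 19 21 20
f 20 21 22
f 20 22 4
f 21 1 23
f 21 23 22
f 22 23 24
f 22 24 4
f 23 1 2
f 23 2 24
f 24 2 3
f 24 3 4
f 26 28 25
f 29 26 25
f 25 28 27
f 27 29 25
f 26 32 28
f 30 26 29
f 30 32 26
f 28 32 27
f 31 29 27
f 27 32 31
f 31 30 29
f 32 30 31



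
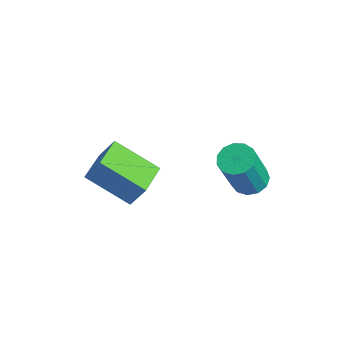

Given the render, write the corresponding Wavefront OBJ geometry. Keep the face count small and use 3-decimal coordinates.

v 2.418 1.133 -3.55
v 3.13 1.13 -3.714
v 3.573 0.344 -1.773
v 2.862 0.347 -1.61
v 3.051 1.498 -3.547
v 3.494 0.712 -1.606
v 2.771 1.749 -3.381
v 3.214 0.964 -1.441
v 2.379 1.805 -3.269
v 2.822 1.02 -1.328
v 2 1.648 -3.246
v 2.443 0.862 -1.306
v 1.753 1.327 -3.32
v 2.197 0.541 -1.379
v 1.718 0.944 -3.467
v 2.161 0.159 -1.526
v 1.905 0.621 -3.64
v 2.348 -0.164 -1.699
v 2.255 0.461 -3.785
v 2.698 -0.325 -1.844
v 2.657 0.514 -3.855
v 3.1 -0.272 -1.915
v 2.983 0.763 -3.829
v 3.426 -0.022 -1.888
v 0.988 -2.97 -4.805
v -0.248 -4.257 -3.775
v -0.06 -1.983 -4.83
v -1.296 -3.27 -3.8
v 1.396 -2.51 -3.74
v 0.16 -3.797 -2.71
v 0.348 -1.523 -3.765
v -0.888 -2.81 -2.735
f 2 1 5
f 2 5 3
f 3 5 6
f 3 6 4
f 5 1 7
f 5 7 6
f 6 7 8
f 6 8 4
f 7 1 9
f 7 9 8
f 8 9 10
f 8 10 4
f 9 1 11
f 9 11 10
f 10 11 12
f 10 12 4
f 11 1 13
f 11 13 12
f 12 13 14
f 12 14 4
f 13 1 15
f 13 15 14
f 14 15 16
f 14 16 4
f 15 1 17
f 15 17 16
f 16 17 18
f 16 18 4
f 17 1 19
f 17 19 18
f 18 19 20
f 18 20 4
f 19 1 21
f 19 21 20
f 20 21 22
f 20 22 4
f 21 1 23
f 21 23 22
f 22 23 24
f 22 24 4
f 23 1 2
f 23 2 24
f 24 2 3
f 24 3 4
f 26 28 25
f 29 26 25
f 25 28 27
f 27 29 25
f 26 32 28
f 30 26 29
f 30 32 26
f 28 32 27
f 31 29 27
f 27 32 31
f 31 30 29
f 32 30 31



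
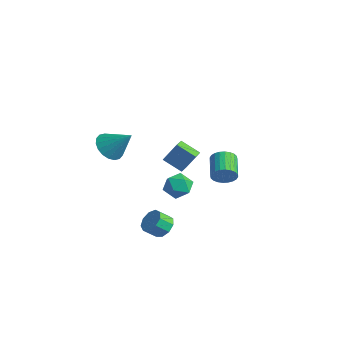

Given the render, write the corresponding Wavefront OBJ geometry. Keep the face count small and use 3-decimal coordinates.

v 2.635 -2.408 -4.287
v 3.323 -2.207 -3.811
v 3.053 -2.971 -3.098
v 2.365 -3.172 -3.573
v 2.86 -1.885 -3.642
v 2.59 -2.65 -2.928
v 2.293 -1.808 -3.774
v 2.022 -2.572 -3.061
v 1.885 -2.012 -4.147
v 1.615 -2.776 -3.433
v 1.828 -2.4 -4.584
v 1.558 -3.165 -3.871
v 2.149 -2.793 -4.883
v 1.879 -3.557 -4.169
v 2.698 -3.005 -4.903
v 2.427 -3.769 -4.189
v 3.217 -2.938 -4.634
v 2.946 -3.702 -3.92
v 3.464 -2.623 -4.203
v 3.193 -3.387 -3.489
v 1.182 3.21 -2.777
v 1.631 3.366 -2.06
v 0.327 4.305 -1.447
v -0.122 4.15 -2.163
v 1.725 3.624 -2.254
v 0.421 4.563 -1.64
v 1.737 3.818 -2.527
v 0.433 4.757 -1.914
v 1.664 3.92 -2.838
v 0.36 4.859 -2.225
v 1.518 3.914 -3.14
v 0.214 4.853 -2.527
v 1.32 3.801 -3.387
v 0.016 4.74 -2.773
v 1.102 3.598 -3.54
v -0.202 4.537 -2.927
v 0.896 3.336 -3.578
v -0.409 4.275 -2.965
v 0.733 3.055 -3.493
v -0.571 3.994 -2.88
v 0.639 2.797 -3.3
v -0.665 3.736 -2.686
v 0.627 2.603 -3.026
v -0.677 3.542 -2.413
v 0.7 2.501 -2.715
v -0.604 3.44 -2.102
v 0.846 2.507 -2.413
v -0.458 3.446 -1.8
v 1.044 2.62 -2.167
v -0.26 3.559 -1.553
v 1.262 2.823 -2.013
v -0.042 3.762 -1.4
v 1.469 3.085 -1.975
v 0.164 4.024 -1.362
v -1.263 0.319 -1.448
v -0.757 1.002 -0.104
v -1.792 1.052 -1.621
v -1.285 1.735 -0.277
v -0.155 0.945 -2.183
v 0.352 1.628 -0.839
v -0.683 1.678 -2.356
v -0.177 2.361 -1.012
v -0.246 -4.263 1.944
v 0.579 -4.482 1.298
v 1.006 -3.537 3.296
v 0.459 -4.039 1.171
v 0.2 -3.641 1.197
v -0.148 -3.365 1.371
v -0.515 -3.268 1.658
v -0.828 -3.368 2.002
v -1.027 -3.645 2.335
v -1.07 -4.045 2.59
v -0.95 -4.488 2.717
v -0.691 -4.886 2.692
v -0.343 -5.161 2.518
v 0.024 -5.259 2.23
v 0.337 -5.159 1.886
v 0.536 -4.882 1.554
v 1.716 -0.369 -1.565
v 2.536 -0.573 -2.117
v 2.044 -1.647 -0.603
v 2.864 -1.851 -1.155
v 2.838 -1.024 -0.576
v 2.635 -0.234 -1.171
v 1.945 -1.986 -1.549
v 1.742 -1.196 -2.144
v 2.678 -1.572 -2.107
v 3.23 -0.978 -1.506
v 1.35 -1.242 -1.214
v 1.902 -0.648 -0.613
f 2 1 5
f 2 5 3
f 3 5 6
f 3 6 4
f 5 1 7
f 5 7 6
f 6 7 8
f 6 8 4
f 7 1 9
f 7 9 8
f 8 9 10
f 8 10 4
f 9 1 11
f 9 11 10
f 10 11 12
f 10 12 4
f 11 1 13
f 11 13 12
f 12 13 14
f 12 14 4
f 13 1 15
f 13 15 14
f 14 15 16
f 14 16 4
f 15 1 17
f 15 17 16
f 16 17 18
f 16 18 4
f 17 1 19
f 17 19 18
f 18 19 20
f 18 20 4
f 19 1 2
f 19 2 20
f 20 2 3
f 20 3 4
f 22 21 25
f 22 25 23
f 23 25 26
f 23 26 24
f 25 21 27
f 25 27 26
f 26 27 28
f 26 28 24
f 27 21 29
f 27 29 28
f 28 29 30
f 28 30 24
f 29 21 31
f 29 31 30
f 30 31 32
f 30 32 24
f 31 21 33
f 31 33 32
f 32 33 34
f 32 34 24
f 33 21 35
f 33 35 34
f 34 35 36
f 34 36 24
f 35 21 37
f 35 37 36
f 36 37 38
f 36 38 24
f 37 21 39
f 37 39 38
f 38 39 40
f 38 40 24
f 39 21 41
f 39 41 40
f 40 41 42
f 40 42 24
f 41 21 43
f 41 43 42
f 42 43 44
f 42 44 24
f 43 21 45
f 43 45 44
f 44 45 46
f 44 46 24
f 45 21 47
f 45 47 46
f 46 47 48
f 46 48 24
f 47 21 49
f 47 49 48
f 48 49 50
f 48 50 24
f 49 21 51
f 49 51 50
f 50 51 52
f 50 52 24
f 51 21 53
f 51 53 52
f 52 53 54
f 52 54 24
f 53 21 22
f 53 22 54
f 54 22 23
f 54 23 24
f 56 58 55
f 59 56 55
f 55 58 57
f 57 59 55
f 56 62 58
f 60 56 59
f 60 62 56
f 58 62 57
f 61 59 57
f 57 62 61
f 61 60 59
f 62 60 61
f 64 63 66
f 64 66 65
f 66 63 67
f 66 67 65
f 67 63 68
f 67 68 65
f 68 63 69
f 68 69 65
f 69 63 70
f 69 70 65
f 70 63 71
f 70 71 65
f 71 63 72
f 71 72 65
f 72 63 73
f 72 73 65
f 73 63 74
f 73 74 65
f 74 63 75
f 74 75 65
f 75 63 76
f 75 76 65
f 76 63 77
f 76 77 65
f 77 63 78
f 77 78 65
f 78 63 64
f 78 64 65
f 79 90 84
f 79 84 80
f 79 80 86
f 79 86 89
f 79 89 90
f 80 84 88
f 84 90 83
f 90 89 81
f 89 86 85
f 86 80 87
f 82 88 83
f 82 83 81
f 82 81 85
f 82 85 87
f 82 87 88
f 83 88 84
f 81 83 90
f 85 81 89
f 87 85 86
f 88 87 80



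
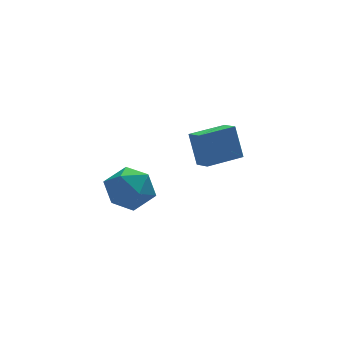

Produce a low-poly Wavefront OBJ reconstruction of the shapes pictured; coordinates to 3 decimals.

v 2.192 0.513 -4.092
v 2.006 1.173 -2.395
v 2.006 1.45 -4.477
v 1.82 2.11 -2.78
v 4.08 0.91 -4.04
v 3.894 1.57 -2.343
v 3.894 1.847 -4.425
v 3.708 2.507 -2.728
v -2.454 -1.333 -3.191
v -1.881 -2.198 -3.909
v -2.859 -2.762 -1.791
v -2.286 -3.627 -2.509
v -1.609 -2.719 -1.954
v -1.358 -1.836 -2.819
v -3.382 -3.124 -2.881
v -3.131 -2.241 -3.746
v -2.454 -3.305 -3.717
v -1.359 -3.055 -3.144
v -3.381 -1.905 -2.556
v -2.286 -1.655 -1.983
f 2 4 1
f 5 2 1
f 1 4 3
f 3 5 1
f 2 8 4
f 6 2 5
f 6 8 2
f 4 8 3
f 7 5 3
f 3 8 7
f 7 6 5
f 8 6 7
f 9 20 14
f 9 14 10
f 9 10 16
f 9 16 19
f 9 19 20
f 10 14 18
f 14 20 13
f 20 19 11
f 19 16 15
f 16 10 17
f 12 18 13
f 12 13 11
f 12 11 15
f 12 15 17
f 12 17 18
f 13 18 14
f 11 13 20
f 15 11 19
f 17 15 16
f 18 17 10



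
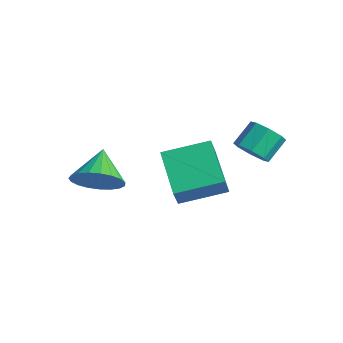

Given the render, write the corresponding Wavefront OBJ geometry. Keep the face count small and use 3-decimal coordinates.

v 2.607 2.252 2.075
v 3.042 1.971 2.53
v 2.868 2.786 3.201
v 2.433 3.068 2.745
v 3.285 2.299 2.195
v 3.111 3.114 2.865
v 3.131 2.599 1.789
v 2.956 3.415 2.459
v 2.67 2.697 1.551
v 2.495 3.512 2.221
v 2.172 2.534 1.619
v 1.998 3.349 2.29
v 1.929 2.206 1.955
v 1.755 3.021 2.625
v 2.084 1.905 2.361
v 1.909 2.721 3.031
v 2.545 1.808 2.599
v 2.37 2.623 3.269
v -1.459 -1.275 -0.496
v -1.18 -1.757 0.323
v -2.381 -0.465 0.296
v -0.913 -1.444 0.313
v -0.741 -1.101 0.163
v -0.693 -0.788 -0.101
v -0.777 -0.56 -0.432
v -0.979 -0.455 -0.775
v -1.265 -0.492 -1.07
v -1.583 -0.664 -1.265
v -1.881 -0.942 -1.327
v -2.105 -1.277 -1.246
v -2.218 -1.612 -1.035
v -2.199 -1.889 -0.73
v -2.053 -2.059 -0.385
v -1.804 -2.094 -0.059
v -1.495 -1.987 0.191
v -2.086 1.894 -1.17
v -1.829 1.532 -0.33
v -1.317 3.512 -0.708
v -1.06 3.15 0.131
v -0.28 1.27 -1.991
v -0.023 0.908 -1.152
v 0.489 2.888 -1.53
v 0.746 2.526 -0.69
f 2 1 5
f 2 5 3
f 3 5 6
f 3 6 4
f 5 1 7
f 5 7 6
f 6 7 8
f 6 8 4
f 7 1 9
f 7 9 8
f 8 9 10
f 8 10 4
f 9 1 11
f 9 11 10
f 10 11 12
f 10 12 4
f 11 1 13
f 11 13 12
f 12 13 14
f 12 14 4
f 13 1 15
f 13 15 14
f 14 15 16
f 14 16 4
f 15 1 17
f 15 17 16
f 16 17 18
f 16 18 4
f 17 1 2
f 17 2 18
f 18 2 3
f 18 3 4
f 20 19 22
f 20 22 21
f 22 19 23
f 22 23 21
f 23 19 24
f 23 24 21
f 24 19 25
f 24 25 21
f 25 19 26
f 25 26 21
f 26 19 27
f 26 27 21
f 27 19 28
f 27 28 21
f 28 19 29
f 28 29 21
f 29 19 30
f 29 30 21
f 30 19 31
f 30 31 21
f 31 19 32
f 31 32 21
f 32 19 33
f 32 33 21
f 33 19 34
f 33 34 21
f 34 19 35
f 34 35 21
f 35 19 20
f 35 20 21
f 37 39 36
f 40 37 36
f 36 39 38
f 38 40 36
f 37 43 39
f 41 37 40
f 41 43 37
f 39 43 38
f 42 40 38
f 38 43 42
f 42 41 40
f 43 41 42



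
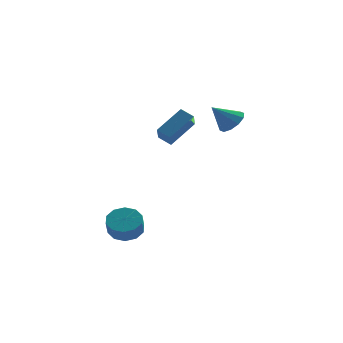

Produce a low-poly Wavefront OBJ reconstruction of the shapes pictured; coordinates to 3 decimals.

v -2.335 -2.721 -3.787
v -1.355 -3.099 -3.931
v -1.465 -3.757 -2.958
v -2.445 -3.379 -2.813
v -1.312 -2.56 -3.562
v -1.422 -3.218 -2.589
v -1.659 -2.082 -3.278
v -1.769 -2.74 -2.305
v -2.265 -1.848 -3.189
v -2.375 -2.507 -2.215
v -2.897 -1.948 -3.328
v -3.007 -2.606 -2.354
v -3.315 -2.343 -3.642
v -3.425 -3.001 -2.669
v -3.358 -2.882 -4.011
v -3.468 -3.54 -3.038
v -3.011 -3.36 -4.295
v -3.121 -4.018 -3.322
v -2.405 -3.593 -4.385
v -2.515 -4.252 -3.411
v -1.773 -3.494 -4.246
v -1.883 -4.152 -3.272
v -0.58 -2.943 3.855
v 0.791 -2.014 5.115
v -0.466 -1.865 2.937
v 0.904 -0.936 4.197
v 0.116 -3.384 3.423
v 1.486 -2.455 4.683
v 0.229 -2.306 2.505
v 1.6 -1.377 3.765
v 3.91 1.126 3.105
v 4.418 1.676 3.721
v 2.71 0.854 4.335
v 4.036 2.032 3.427
v 3.605 2.042 3.01
v 3.291 1.702 2.629
v 3.214 1.142 2.43
v 3.402 0.576 2.488
v 3.784 0.22 2.782
v 4.214 0.21 3.199
v 4.528 0.55 3.58
v 4.606 1.11 3.78
f 2 1 5
f 2 5 3
f 3 5 6
f 3 6 4
f 5 1 7
f 5 7 6
f 6 7 8
f 6 8 4
f 7 1 9
f 7 9 8
f 8 9 10
f 8 10 4
f 9 1 11
f 9 11 10
f 10 11 12
f 10 12 4
f 11 1 13
f 11 13 12
f 12 13 14
f 12 14 4
f 13 1 15
f 13 15 14
f 14 15 16
f 14 16 4
f 15 1 17
f 15 17 16
f 16 17 18
f 16 18 4
f 17 1 19
f 17 19 18
f 18 19 20
f 18 20 4
f 19 1 21
f 19 21 20
f 20 21 22
f 20 22 4
f 21 1 2
f 21 2 22
f 22 2 3
f 22 3 4
f 24 26 23
f 27 24 23
f 23 26 25
f 25 27 23
f 24 30 26
f 28 24 27
f 28 30 24
f 26 30 25
f 29 27 25
f 25 30 29
f 29 28 27
f 30 28 29
f 32 31 34
f 32 34 33
f 34 31 35
f 34 35 33
f 35 31 36
f 35 36 33
f 36 31 37
f 36 37 33
f 37 31 38
f 37 38 33
f 38 31 39
f 38 39 33
f 39 31 40
f 39 40 33
f 40 31 41
f 40 41 33
f 41 31 42
f 41 42 33
f 42 31 32
f 42 32 33



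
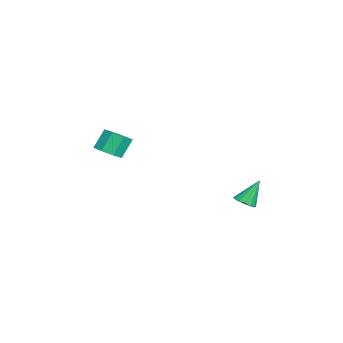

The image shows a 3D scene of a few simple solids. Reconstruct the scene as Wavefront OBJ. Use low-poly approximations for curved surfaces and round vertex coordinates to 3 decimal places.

v -0.617 3.252 0.754
v -0.119 2.969 1.061
v -1.043 4.008 2.146
v 0.005 3.258 0.942
v -0.037 3.545 0.772
v -0.235 3.754 0.598
v -0.536 3.829 0.466
v -0.858 3.748 0.411
v -1.115 3.535 0.448
v -1.239 3.246 0.567
v -1.197 2.958 0.736
v -0.999 2.749 0.91
v -0.698 2.675 1.043
v -0.376 2.755 1.098
v -2.478 -3.851 3.266
v -1.708 -3.515 3.447
v -2.192 -2.992 4.535
v -2.962 -3.329 4.354
v -2.081 -3.11 3.087
v -2.565 -2.587 4.174
v -2.687 -3.14 2.831
v -3.171 -2.617 3.919
v -3.17 -3.586 2.831
v -3.654 -3.063 3.918
v -3.248 -4.188 3.085
v -3.732 -3.665 4.173
v -2.875 -4.593 3.446
v -3.359 -4.07 4.533
v -2.269 -4.563 3.701
v -2.753 -4.04 4.789
v -1.786 -4.117 3.702
v -2.27 -3.594 4.789
f 2 1 4
f 2 4 3
f 4 1 5
f 4 5 3
f 5 1 6
f 5 6 3
f 6 1 7
f 6 7 3
f 7 1 8
f 7 8 3
f 8 1 9
f 8 9 3
f 9 1 10
f 9 10 3
f 10 1 11
f 10 11 3
f 11 1 12
f 11 12 3
f 12 1 13
f 12 13 3
f 13 1 14
f 13 14 3
f 14 1 2
f 14 2 3
f 16 15 19
f 16 19 17
f 17 19 20
f 17 20 18
f 19 15 21
f 19 21 20
f 20 21 22
f 20 22 18
f 21 15 23
f 21 23 22
f 22 23 24
f 22 24 18
f 23 15 25
f 23 25 24
f 24 25 26
f 24 26 18
f 25 15 27
f 25 27 26
f 26 27 28
f 26 28 18
f 27 15 29
f 27 29 28
f 28 29 30
f 28 30 18
f 29 15 31
f 29 31 30
f 30 31 32
f 30 32 18
f 31 15 16
f 31 16 32
f 32 16 17
f 32 17 18



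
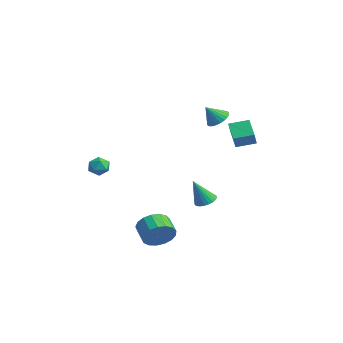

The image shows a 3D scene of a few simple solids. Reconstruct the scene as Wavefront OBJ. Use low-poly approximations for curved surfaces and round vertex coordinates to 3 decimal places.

v 3.944 -2.898 -3.907
v 4.33 -2.315 -3.279
v 3.323 -2.179 -2.785
v 2.936 -2.762 -3.413
v 4.203 -2.043 -3.614
v 3.195 -1.907 -3.12
v 4.016 -1.967 -4.016
v 3.009 -1.831 -3.522
v 3.813 -2.104 -4.393
v 2.805 -1.968 -3.899
v 3.639 -2.423 -4.659
v 2.632 -2.287 -4.165
v 3.536 -2.851 -4.752
v 2.528 -2.715 -4.259
v 3.525 -3.289 -4.652
v 2.518 -3.153 -4.159
v 3.611 -3.638 -4.381
v 2.604 -3.502 -3.888
v 3.773 -3.817 -4.002
v 2.766 -3.681 -3.508
v 3.974 -3.786 -3.601
v 2.967 -3.65 -3.107
v 4.168 -3.551 -3.269
v 3.161 -3.415 -2.776
v 4.311 -3.167 -3.084
v 3.303 -3.031 -2.591
v 4.369 -2.721 -3.088
v 3.362 -2.585 -2.594
v 2.354 1.435 3.287
v 2.679 0.905 2.922
v 2.226 0.745 4.173
v 2.898 1.027 3.049
v 3.035 1.211 3.212
v 3.068 1.429 3.386
v 2.992 1.647 3.545
v 2.819 1.834 3.665
v 2.576 1.959 3.727
v 2.299 2.005 3.723
v 2.03 1.964 3.652
v 1.811 1.842 3.525
v 1.674 1.658 3.362
v 1.641 1.441 3.188
v 1.717 1.222 3.029
v 1.89 1.035 2.909
v 2.133 0.91 2.847
v 2.41 0.864 2.851
v 3.164 2.047 1.377
v 2.022 2.39 2.071
v 3.621 3.06 1.629
v 2.479 3.403 2.323
v 3.521 1.697 2.137
v 2.379 2.04 2.831
v 3.978 2.71 2.389
v 2.836 3.053 3.083
v 2.503 0.624 -2.486
v 2.875 1.096 -2.238
v 2.417 -0.104 -0.974
v 2.643 1.192 -2.204
v 2.39 1.203 -2.214
v 2.154 1.125 -2.265
v 1.971 0.971 -2.35
v 1.869 0.764 -2.455
v 1.864 0.535 -2.565
v 1.957 0.32 -2.663
v 2.132 0.151 -2.734
v 2.364 0.055 -2.768
v 2.617 0.044 -2.758
v 2.853 0.122 -2.707
v 3.036 0.276 -2.622
v 3.137 0.483 -2.517
v 3.143 0.712 -2.407
v 3.05 0.927 -2.309
v -1.249 -3.201 -0.197
v -0.833 -3.577 -0.589
v -2.087 -3.883 -0.431
v -1.671 -4.259 -0.823
v -1.588 -4.252 -0.145
v -1.07 -3.831 -0
v -1.85 -3.629 -1.02
v -1.332 -3.208 -0.875
v -1.205 -3.841 -1.098
v -1.043 -4.226 -0.557
v -1.877 -3.234 -0.463
v -1.715 -3.619 0.078
f 2 1 5
f 2 5 3
f 3 5 6
f 3 6 4
f 5 1 7
f 5 7 6
f 6 7 8
f 6 8 4
f 7 1 9
f 7 9 8
f 8 9 10
f 8 10 4
f 9 1 11
f 9 11 10
f 10 11 12
f 10 12 4
f 11 1 13
f 11 13 12
f 12 13 14
f 12 14 4
f 13 1 15
f 13 15 14
f 14 15 16
f 14 16 4
f 15 1 17
f 15 17 16
f 16 17 18
f 16 18 4
f 17 1 19
f 17 19 18
f 18 19 20
f 18 20 4
f 19 1 21
f 19 21 20
f 20 21 22
f 20 22 4
f 21 1 23
f 21 23 22
f 22 23 24
f 22 24 4
f 23 1 25
f 23 25 24
f 24 25 26
f 24 26 4
f 25 1 27
f 25 27 26
f 26 27 28
f 26 28 4
f 27 1 2
f 27 2 28
f 28 2 3
f 28 3 4
f 30 29 32
f 30 32 31
f 32 29 33
f 32 33 31
f 33 29 34
f 33 34 31
f 34 29 35
f 34 35 31
f 35 29 36
f 35 36 31
f 36 29 37
f 36 37 31
f 37 29 38
f 37 38 31
f 38 29 39
f 38 39 31
f 39 29 40
f 39 40 31
f 40 29 41
f 40 41 31
f 41 29 42
f 41 42 31
f 42 29 43
f 42 43 31
f 43 29 44
f 43 44 31
f 44 29 45
f 44 45 31
f 45 29 46
f 45 46 31
f 46 29 30
f 46 30 31
f 48 50 47
f 51 48 47
f 47 50 49
f 49 51 47
f 48 54 50
f 52 48 51
f 52 54 48
f 50 54 49
f 53 51 49
f 49 54 53
f 53 52 51
f 54 52 53
f 56 55 58
f 56 58 57
f 58 55 59
f 58 59 57
f 59 55 60
f 59 60 57
f 60 55 61
f 60 61 57
f 61 55 62
f 61 62 57
f 62 55 63
f 62 63 57
f 63 55 64
f 63 64 57
f 64 55 65
f 64 65 57
f 65 55 66
f 65 66 57
f 66 55 67
f 66 67 57
f 67 55 68
f 67 68 57
f 68 55 69
f 68 69 57
f 69 55 70
f 69 70 57
f 70 55 71
f 70 71 57
f 71 55 72
f 71 72 57
f 72 55 56
f 72 56 57
f 73 84 78
f 73 78 74
f 73 74 80
f 73 80 83
f 73 83 84
f 74 78 82
f 78 84 77
f 84 83 75
f 83 80 79
f 80 74 81
f 76 82 77
f 76 77 75
f 76 75 79
f 76 79 81
f 76 81 82
f 77 82 78
f 75 77 84
f 79 75 83
f 81 79 80
f 82 81 74



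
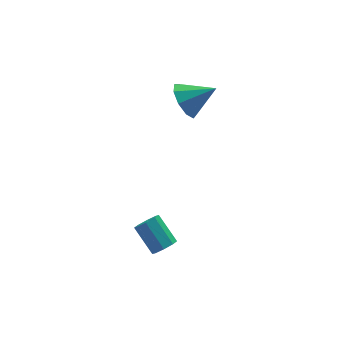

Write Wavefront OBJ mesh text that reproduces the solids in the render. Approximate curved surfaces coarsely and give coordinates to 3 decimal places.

v 2.768 2.194 2.55
v 3.128 1.894 1.829
v 3.872 1.786 3.27
v 3.281 2.456 1.912
v 3.194 2.895 2.293
v 2.908 3.006 2.795
v 2.556 2.737 3.182
v 2.303 2.213 3.273
v 2.268 1.681 3.026
v 2.467 1.388 2.556
v 2.806 1.472 2.083
v 0.501 -1.167 -2.671
v 0.727 -1.434 -2.26
v 0.405 -0.44 -1.437
v 0.179 -0.173 -1.849
v 0.995 -1.187 -2.454
v 0.673 -0.193 -1.631
v 0.974 -0.928 -2.775
v 0.652 0.066 -1.953
v 0.676 -0.809 -3.036
v 0.353 0.185 -2.213
v 0.275 -0.9 -3.083
v -0.047 0.094 -2.26
v 0.007 -1.147 -2.889
v -0.315 -0.153 -2.066
v 0.028 -1.406 -2.567
v -0.294 -0.412 -1.745
v 0.327 -1.525 -2.307
v 0.004 -0.531 -1.484
f 2 1 4
f 2 4 3
f 4 1 5
f 4 5 3
f 5 1 6
f 5 6 3
f 6 1 7
f 6 7 3
f 7 1 8
f 7 8 3
f 8 1 9
f 8 9 3
f 9 1 10
f 9 10 3
f 10 1 11
f 10 11 3
f 11 1 2
f 11 2 3
f 13 12 16
f 13 16 14
f 14 16 17
f 14 17 15
f 16 12 18
f 16 18 17
f 17 18 19
f 17 19 15
f 18 12 20
f 18 20 19
f 19 20 21
f 19 21 15
f 20 12 22
f 20 22 21
f 21 22 23
f 21 23 15
f 22 12 24
f 22 24 23
f 23 24 25
f 23 25 15
f 24 12 26
f 24 26 25
f 25 26 27
f 25 27 15
f 26 12 28
f 26 28 27
f 27 28 29
f 27 29 15
f 28 12 13
f 28 13 29
f 29 13 14
f 29 14 15



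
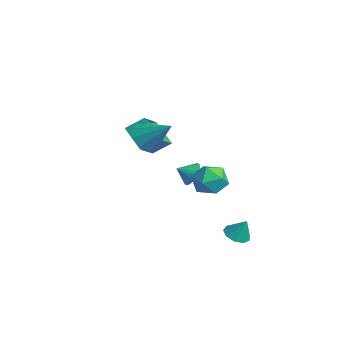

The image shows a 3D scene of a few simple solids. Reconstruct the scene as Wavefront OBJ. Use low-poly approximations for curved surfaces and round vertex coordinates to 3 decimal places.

v -0.723 -4.124 3.011
v -0.336 -3.614 2.216
v 0.603 -3.136 4.289
v -0.868 -3.257 2.492
v -1.332 -3.306 3.011
v -1.511 -3.737 3.529
v -1.322 -4.349 3.805
v -0.852 -4.856 3.709
v -0.321 -5.02 3.286
v 0.021 -4.765 2.735
v 0.015 -4.21 2.312
v 1.848 -1.81 1.562
v 2.63 -1.025 1.682
v 2.85 -2.615 0.298
v 3.632 -1.83 0.418
v 3.452 -2.567 1.235
v 2.832 -2.069 2.016
v 2.648 -1.571 -0.036
v 2.028 -1.073 0.745
v 3.125 -0.877 0.694
v 3.621 -1.493 1.48
v 1.859 -2.147 0.5
v 2.355 -2.763 1.286
v 2.993 -0.332 -3.386
v 3.47 0.202 -3.744
v 3.427 0.052 -2.234
v 2.983 0.428 -3.636
v 2.501 0.299 -3.411
v 2.249 -0.126 -3.175
v 2.345 -0.647 -3.038
v 2.745 -1.02 -3.063
v 3.26 -1.072 -3.24
v 3.65 -0.777 -3.486
v 3.733 -0.274 -3.684
v -4.199 -4.008 2.04
v -3.88 -2.973 2.795
v -5.426 -2.803 0.906
v -5.107 -1.768 1.661
v -2.813 -3.632 0.939
v -2.494 -2.597 1.694
v -4.04 -2.427 -0.195
v -3.721 -1.392 0.56
v -2.232 -0.773 -1.307
v -1.594 -0.619 -0.784
v -2.448 -1.627 -0.793
v -1.881 -0.446 -0.618
v -2.238 -0.339 -0.588
v -2.593 -0.317 -0.701
v -2.878 -0.386 -0.934
v -3.034 -0.531 -1.241
v -3.031 -0.724 -1.561
v -2.871 -0.927 -1.831
v -2.584 -1.1 -1.997
v -2.227 -1.207 -2.026
v -1.871 -1.229 -1.913
v -1.587 -1.16 -1.68
v -1.431 -1.015 -1.373
v -1.433 -0.822 -1.053
f 2 1 4
f 2 4 3
f 4 1 5
f 4 5 3
f 5 1 6
f 5 6 3
f 6 1 7
f 6 7 3
f 7 1 8
f 7 8 3
f 8 1 9
f 8 9 3
f 9 1 10
f 9 10 3
f 10 1 11
f 10 11 3
f 11 1 2
f 11 2 3
f 12 23 17
f 12 17 13
f 12 13 19
f 12 19 22
f 12 22 23
f 13 17 21
f 17 23 16
f 23 22 14
f 22 19 18
f 19 13 20
f 15 21 16
f 15 16 14
f 15 14 18
f 15 18 20
f 15 20 21
f 16 21 17
f 14 16 23
f 18 14 22
f 20 18 19
f 21 20 13
f 25 24 27
f 25 27 26
f 27 24 28
f 27 28 26
f 28 24 29
f 28 29 26
f 29 24 30
f 29 30 26
f 30 24 31
f 30 31 26
f 31 24 32
f 31 32 26
f 32 24 33
f 32 33 26
f 33 24 34
f 33 34 26
f 34 24 25
f 34 25 26
f 36 38 35
f 39 36 35
f 35 38 37
f 37 39 35
f 36 42 38
f 40 36 39
f 40 42 36
f 38 42 37
f 41 39 37
f 37 42 41
f 41 40 39
f 42 40 41
f 44 43 46
f 44 46 45
f 46 43 47
f 46 47 45
f 47 43 48
f 47 48 45
f 48 43 49
f 48 49 45
f 49 43 50
f 49 50 45
f 50 43 51
f 50 51 45
f 51 43 52
f 51 52 45
f 52 43 53
f 52 53 45
f 53 43 54
f 53 54 45
f 54 43 55
f 54 55 45
f 55 43 56
f 55 56 45
f 56 43 57
f 56 57 45
f 57 43 58
f 57 58 45
f 58 43 44
f 58 44 45



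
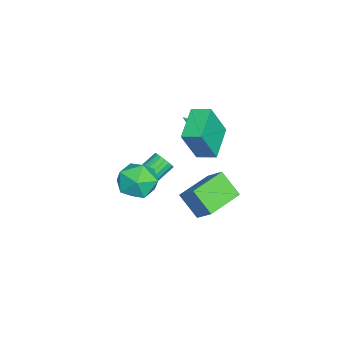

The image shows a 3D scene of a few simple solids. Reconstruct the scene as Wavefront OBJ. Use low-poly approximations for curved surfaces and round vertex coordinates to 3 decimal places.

v -0.61 3.524 2.51
v -0.007 2.872 4.413
v -0.432 4.548 2.804
v 0.171 3.896 4.707
v 1.249 3.384 1.873
v 1.852 2.732 3.776
v 1.427 4.408 2.167
v 2.03 3.756 4.07
v 0.463 3.298 -3.532
v -0.055 2.284 -2.324
v -1.394 4.43 -3.377
v -1.912 3.416 -2.17
v 1.032 4.104 -2.61
v 0.514 3.09 -1.403
v -0.825 5.236 -2.456
v -1.343 4.222 -1.248
v 2.788 1.599 1.944
v 3.876 2.019 1.999
v 3.464 -0.079 1.401
v 4.552 0.341 1.456
v 3.937 0.183 2.435
v 3.519 1.22 2.771
v 3.821 0.72 0.629
v 3.403 1.757 0.965
v 4.514 1.476 1.186
v 4.586 1.144 2.303
v 2.754 0.796 1.097
v 2.826 0.464 2.214
v -1.099 3.56 1.804
v -0.821 3.229 1.293
v -1.741 2.14 2.376
v -0.631 3.215 1.472
v -0.512 3.254 1.702
v -0.483 3.339 1.947
v -0.548 3.459 2.171
v -0.696 3.593 2.338
v -0.906 3.723 2.425
v -1.146 3.828 2.417
v -1.378 3.892 2.315
v -1.568 3.905 2.136
v -1.686 3.866 1.907
v -1.715 3.781 1.661
v -1.651 3.662 1.438
v -1.502 3.527 1.27
v -1.292 3.398 1.184
v -1.053 3.293 1.192
v -1.177 -0.119 -2.818
v -0.705 0.02 -2.393
v -2.011 1.177 -1.317
v -2.483 1.039 -1.742
v -0.679 0.231 -2.589
v -1.985 1.388 -1.513
v -0.752 0.373 -2.83
v -2.058 1.53 -1.755
v -0.909 0.418 -3.069
v -2.215 1.575 -1.993
v -1.119 0.356 -3.258
v -2.425 1.513 -2.182
v -1.341 0.201 -3.36
v -2.647 1.358 -2.284
v -1.53 -0.018 -3.354
v -2.836 1.139 -2.279
v -1.649 -0.257 -3.243
v -2.955 0.9 -2.167
v -1.675 -0.468 -3.047
v -2.981 0.689 -1.971
v -1.602 -0.61 -2.805
v -2.908 0.547 -1.73
v -1.445 -0.655 -2.567
v -2.751 0.502 -1.491
v -1.235 -0.593 -2.378
v -2.541 0.564 -1.302
v -1.013 -0.438 -2.276
v -2.319 0.719 -1.2
v -0.824 -0.219 -2.281
v -2.13 0.938 -1.206
f 2 4 1
f 5 2 1
f 1 4 3
f 3 5 1
f 2 8 4
f 6 2 5
f 6 8 2
f 4 8 3
f 7 5 3
f 3 8 7
f 7 6 5
f 8 6 7
f 10 12 9
f 13 10 9
f 9 12 11
f 11 13 9
f 10 16 12
f 14 10 13
f 14 16 10
f 12 16 11
f 15 13 11
f 11 16 15
f 15 14 13
f 16 14 15
f 17 28 22
f 17 22 18
f 17 18 24
f 17 24 27
f 17 27 28
f 18 22 26
f 22 28 21
f 28 27 19
f 27 24 23
f 24 18 25
f 20 26 21
f 20 21 19
f 20 19 23
f 20 23 25
f 20 25 26
f 21 26 22
f 19 21 28
f 23 19 27
f 25 23 24
f 26 25 18
f 30 29 32
f 30 32 31
f 32 29 33
f 32 33 31
f 33 29 34
f 33 34 31
f 34 29 35
f 34 35 31
f 35 29 36
f 35 36 31
f 36 29 37
f 36 37 31
f 37 29 38
f 37 38 31
f 38 29 39
f 38 39 31
f 39 29 40
f 39 40 31
f 40 29 41
f 40 41 31
f 41 29 42
f 41 42 31
f 42 29 43
f 42 43 31
f 43 29 44
f 43 44 31
f 44 29 45
f 44 45 31
f 45 29 46
f 45 46 31
f 46 29 30
f 46 30 31
f 48 47 51
f 48 51 49
f 49 51 52
f 49 52 50
f 51 47 53
f 51 53 52
f 52 53 54
f 52 54 50
f 53 47 55
f 53 55 54
f 54 55 56
f 54 56 50
f 55 47 57
f 55 57 56
f 56 57 58
f 56 58 50
f 57 47 59
f 57 59 58
f 58 59 60
f 58 60 50
f 59 47 61
f 59 61 60
f 60 61 62
f 60 62 50
f 61 47 63
f 61 63 62
f 62 63 64
f 62 64 50
f 63 47 65
f 63 65 64
f 64 65 66
f 64 66 50
f 65 47 67
f 65 67 66
f 66 67 68
f 66 68 50
f 67 47 69
f 67 69 68
f 68 69 70
f 68 70 50
f 69 47 71
f 69 71 70
f 70 71 72
f 70 72 50
f 71 47 73
f 71 73 72
f 72 73 74
f 72 74 50
f 73 47 75
f 73 75 74
f 74 75 76
f 74 76 50
f 75 47 48
f 75 48 76
f 76 48 49
f 76 49 50



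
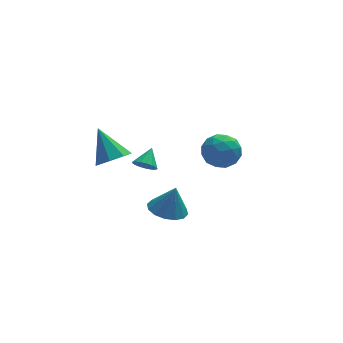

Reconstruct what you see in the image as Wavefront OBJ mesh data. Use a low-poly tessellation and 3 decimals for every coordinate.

v -3.102 3.182 -2.774
v -2.251 3.64 -2.854
v -3.638 4.438 -1.286
v -2.774 3.934 -3.291
v -3.49 3.787 -3.425
v -3.978 3.286 -3.177
v -3.953 2.723 -2.694
v -3.43 2.429 -2.257
v -2.714 2.576 -2.123
v -2.226 3.078 -2.37
v 0.927 1.735 -1.38
v 1.741 1.917 -0.739
v 1.899 0.703 -2.321
v 2.713 0.885 -1.68
v 1.887 0.331 -1.337
v 1.287 0.969 -0.756
v 2.353 1.651 -2.304
v 1.753 2.289 -1.723
v 2.622 1.865 -1.311
v 2.334 1.049 -0.713
v 1.306 1.571 -2.347
v 1.018 0.755 -1.749
v 1.249 1.917 -0.977
v 2.391 0.703 -2.083
v 1.906 0.378 -1.882
v 2.384 0.485 -1.505
v 0.982 1.359 -0.987
v 1.46 1.466 -0.61
v 1.546 0.534 -0.962
v 2.18 1.154 -2.45
v 2.658 1.261 -2.073
v 1.256 2.135 -1.555
v 1.734 2.242 -1.178
v 2.094 2.086 -2.098
v 2.245 1.993 -0.936
v 2.816 1.387 -1.489
v 2.605 1.837 -1.856
v 2.252 2.212 -1.514
v 2.076 1.513 -0.585
v 2.647 0.907 -1.138
v 2.162 0.581 -0.937
v 1.809 0.956 -0.595
v 2.594 1.483 -0.921
v 0.993 1.713 -1.922
v 1.564 1.107 -2.475
v 1.831 1.664 -2.465
v 1.478 2.039 -2.123
v 0.824 1.233 -1.571
v 1.395 0.627 -2.124
v 1.388 0.408 -1.546
v 1.035 0.783 -1.204
v 1.046 1.137 -2.139
v -2.275 -0.493 -0.605
v -1.913 -0.316 -1.076
v -1.785 0.233 0.045
v -2.149 -0.138 -1.097
v -2.414 -0.04 -1.005
v -2.647 -0.047 -0.822
v -2.795 -0.155 -0.589
v -2.824 -0.341 -0.359
v -2.727 -0.562 -0.186
v -2.527 -0.766 -0.108
v -2.269 -0.908 -0.145
v -2.012 -0.955 -0.286
v -1.816 -0.896 -0.501
v -1.725 -0.745 -0.739
v -1.76 -0.535 -0.946
v -1.619 -2.533 -2.248
v -0.735 -2.882 -2.487
v -1.221 -2.507 -0.812
v -0.687 -2.377 -2.509
v -0.889 -1.914 -2.461
v -1.287 -1.617 -2.356
v -1.773 -1.565 -2.222
v -2.218 -1.773 -2.095
v -2.503 -2.184 -2.009
v -2.551 -2.688 -1.987
v -2.349 -3.151 -2.035
v -1.951 -3.448 -2.14
v -1.464 -3.5 -2.274
v -1.019 -3.293 -2.401
f 2 1 4
f 2 4 3
f 4 1 5
f 4 5 3
f 5 1 6
f 5 6 3
f 6 1 7
f 6 7 3
f 7 1 8
f 7 8 3
f 8 1 9
f 8 9 3
f 9 1 10
f 9 10 3
f 10 1 2
f 10 2 3
f 11 48 27
f 48 22 51
f 27 51 16
f 48 51 27
f 11 27 23
f 27 16 28
f 23 28 12
f 27 28 23
f 11 23 32
f 23 12 33
f 32 33 18
f 23 33 32
f 11 32 44
f 32 18 47
f 44 47 21
f 32 47 44
f 11 44 48
f 44 21 52
f 48 52 22
f 44 52 48
f 12 28 39
f 28 16 42
f 39 42 20
f 28 42 39
f 16 51 29
f 51 22 50
f 29 50 15
f 51 50 29
f 22 52 49
f 52 21 45
f 49 45 13
f 52 45 49
f 21 47 46
f 47 18 34
f 46 34 17
f 47 34 46
f 18 33 38
f 33 12 35
f 38 35 19
f 33 35 38
f 14 40 26
f 40 20 41
f 26 41 15
f 40 41 26
f 14 26 24
f 26 15 25
f 24 25 13
f 26 25 24
f 14 24 31
f 24 13 30
f 31 30 17
f 24 30 31
f 14 31 36
f 31 17 37
f 36 37 19
f 31 37 36
f 14 36 40
f 36 19 43
f 40 43 20
f 36 43 40
f 15 41 29
f 41 20 42
f 29 42 16
f 41 42 29
f 13 25 49
f 25 15 50
f 49 50 22
f 25 50 49
f 17 30 46
f 30 13 45
f 46 45 21
f 30 45 46
f 19 37 38
f 37 17 34
f 38 34 18
f 37 34 38
f 20 43 39
f 43 19 35
f 39 35 12
f 43 35 39
f 54 53 56
f 54 56 55
f 56 53 57
f 56 57 55
f 57 53 58
f 57 58 55
f 58 53 59
f 58 59 55
f 59 53 60
f 59 60 55
f 60 53 61
f 60 61 55
f 61 53 62
f 61 62 55
f 62 53 63
f 62 63 55
f 63 53 64
f 63 64 55
f 64 53 65
f 64 65 55
f 65 53 66
f 65 66 55
f 66 53 67
f 66 67 55
f 67 53 54
f 67 54 55
f 69 68 71
f 69 71 70
f 71 68 72
f 71 72 70
f 72 68 73
f 72 73 70
f 73 68 74
f 73 74 70
f 74 68 75
f 74 75 70
f 75 68 76
f 75 76 70
f 76 68 77
f 76 77 70
f 77 68 78
f 77 78 70
f 78 68 79
f 78 79 70
f 79 68 80
f 79 80 70
f 80 68 81
f 80 81 70
f 81 68 69
f 81 69 70



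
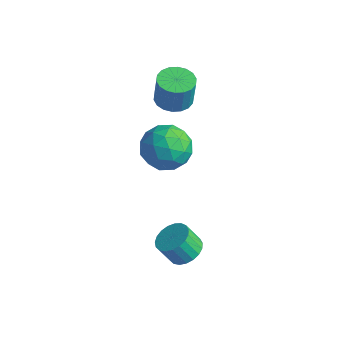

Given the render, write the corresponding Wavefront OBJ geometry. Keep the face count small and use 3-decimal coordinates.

v -2.137 0.68 1.36
v -1.369 0.355 1.266
v -1.194 0.355 2.685
v -1.963 0.68 2.78
v -1.305 0.724 1.258
v -1.13 0.723 2.677
v -1.406 1.083 1.271
v -1.231 1.083 2.69
v -1.652 1.363 1.301
v -1.477 1.362 2.72
v -1.994 1.508 1.343
v -1.819 1.507 2.763
v -2.364 1.489 1.389
v -2.19 1.488 2.808
v -2.69 1.309 1.429
v -2.515 1.308 2.848
v -2.906 1.005 1.455
v -2.731 1.005 2.874
v -2.97 0.637 1.463
v -2.795 0.636 2.882
v -2.869 0.277 1.45
v -2.694 0.277 2.869
v -2.623 -0.002 1.42
v -2.448 -0.003 2.839
v -2.281 -0.147 1.377
v -2.106 -0.148 2.797
v -1.91 -0.128 1.332
v -1.736 -0.129 2.751
v -1.585 0.052 1.292
v -1.41 0.051 2.711
v -2.795 0.463 -1.494
v -1.726 1.024 -1.553
v -1.894 -1.204 -1.007
v -0.825 -0.643 -1.066
v -1.604 -0.368 -0.183
v -2.161 0.663 -0.484
v -1.459 -0.843 -2.076
v -2.016 0.188 -2.377
v -0.9 0.217 -1.913
v -0.989 0.511 -0.743
v -2.631 -0.691 -1.817
v -2.72 -0.397 -0.647
v -2.34 0.89 -1.566
v -1.28 -1.07 -0.994
v -1.738 -0.908 -0.475
v -1.11 -0.578 -0.51
v -2.595 0.677 -0.938
v -1.967 1.007 -0.973
v -1.895 0.189 -0.168
v -1.653 -1.187 -1.587
v -1.025 -0.857 -1.622
v -2.51 0.398 -2.05
v -1.882 0.728 -2.085
v -1.725 -0.369 -2.392
v -1.226 0.745 -1.813
v -0.696 -0.235 -1.526
v -1.069 -0.352 -2.12
v -1.396 0.254 -2.297
v -1.278 0.918 -1.125
v -0.748 -0.062 -0.839
v -1.206 0.1 -0.32
v -1.534 0.705 -0.497
v -0.793 0.443 -1.336
v -2.872 -0.118 -1.721
v -2.342 -1.098 -1.435
v -2.086 -0.885 -2.063
v -2.414 -0.28 -2.24
v -2.924 0.055 -1.034
v -2.394 -0.925 -0.747
v -2.224 -0.434 -0.263
v -2.551 0.172 -0.44
v -2.827 -0.623 -1.224
v 1.996 -2.743 -3.586
v 2.391 -2.177 -3.181
v 1.979 -2.572 -2.229
v 1.584 -3.137 -2.634
v 2.101 -2.027 -3.244
v 1.689 -2.422 -2.292
v 1.793 -2.001 -3.367
v 1.381 -2.395 -2.414
v 1.52 -2.103 -3.527
v 1.108 -2.497 -2.575
v 1.329 -2.315 -3.698
v 0.917 -2.71 -2.745
v 1.254 -2.602 -3.849
v 0.842 -2.996 -2.897
v 1.307 -2.913 -3.955
v 0.895 -3.307 -3.002
v 1.479 -3.194 -3.997
v 1.067 -3.589 -3.045
v 1.74 -3.398 -3.968
v 1.328 -3.792 -3.016
v 2.046 -3.488 -3.873
v 1.634 -3.882 -2.921
v 2.343 -3.449 -3.728
v 1.931 -3.844 -2.776
v 2.58 -3.289 -3.559
v 2.168 -3.683 -2.607
v 2.716 -3.033 -3.395
v 2.304 -3.428 -2.443
v 2.728 -2.728 -3.263
v 2.316 -3.122 -2.311
v 2.613 -2.425 -3.188
v 2.201 -2.82 -2.235
f 2 1 5
f 2 5 3
f 3 5 6
f 3 6 4
f 5 1 7
f 5 7 6
f 6 7 8
f 6 8 4
f 7 1 9
f 7 9 8
f 8 9 10
f 8 10 4
f 9 1 11
f 9 11 10
f 10 11 12
f 10 12 4
f 11 1 13
f 11 13 12
f 12 13 14
f 12 14 4
f 13 1 15
f 13 15 14
f 14 15 16
f 14 16 4
f 15 1 17
f 15 17 16
f 16 17 18
f 16 18 4
f 17 1 19
f 17 19 18
f 18 19 20
f 18 20 4
f 19 1 21
f 19 21 20
f 20 21 22
f 20 22 4
f 21 1 23
f 21 23 22
f 22 23 24
f 22 24 4
f 23 1 25
f 23 25 24
f 24 25 26
f 24 26 4
f 25 1 27
f 25 27 26
f 26 27 28
f 26 28 4
f 27 1 29
f 27 29 28
f 28 29 30
f 28 30 4
f 29 1 2
f 29 2 30
f 30 2 3
f 30 3 4
f 31 68 47
f 68 42 71
f 47 71 36
f 68 71 47
f 31 47 43
f 47 36 48
f 43 48 32
f 47 48 43
f 31 43 52
f 43 32 53
f 52 53 38
f 43 53 52
f 31 52 64
f 52 38 67
f 64 67 41
f 52 67 64
f 31 64 68
f 64 41 72
f 68 72 42
f 64 72 68
f 32 48 59
f 48 36 62
f 59 62 40
f 48 62 59
f 36 71 49
f 71 42 70
f 49 70 35
f 71 70 49
f 42 72 69
f 72 41 65
f 69 65 33
f 72 65 69
f 41 67 66
f 67 38 54
f 66 54 37
f 67 54 66
f 38 53 58
f 53 32 55
f 58 55 39
f 53 55 58
f 34 60 46
f 60 40 61
f 46 61 35
f 60 61 46
f 34 46 44
f 46 35 45
f 44 45 33
f 46 45 44
f 34 44 51
f 44 33 50
f 51 50 37
f 44 50 51
f 34 51 56
f 51 37 57
f 56 57 39
f 51 57 56
f 34 56 60
f 56 39 63
f 60 63 40
f 56 63 60
f 35 61 49
f 61 40 62
f 49 62 36
f 61 62 49
f 33 45 69
f 45 35 70
f 69 70 42
f 45 70 69
f 37 50 66
f 50 33 65
f 66 65 41
f 50 65 66
f 39 57 58
f 57 37 54
f 58 54 38
f 57 54 58
f 40 63 59
f 63 39 55
f 59 55 32
f 63 55 59
f 74 73 77
f 74 77 75
f 75 77 78
f 75 78 76
f 77 73 79
f 77 79 78
f 78 79 80
f 78 80 76
f 79 73 81
f 79 81 80
f 80 81 82
f 80 82 76
f 81 73 83
f 81 83 82
f 82 83 84
f 82 84 76
f 83 73 85
f 83 85 84
f 84 85 86
f 84 86 76
f 85 73 87
f 85 87 86
f 86 87 88
f 86 88 76
f 87 73 89
f 87 89 88
f 88 89 90
f 88 90 76
f 89 73 91
f 89 91 90
f 90 91 92
f 90 92 76
f 91 73 93
f 91 93 92
f 92 93 94
f 92 94 76
f 93 73 95
f 93 95 94
f 94 95 96
f 94 96 76
f 95 73 97
f 95 97 96
f 96 97 98
f 96 98 76
f 97 73 99
f 97 99 98
f 98 99 100
f 98 100 76
f 99 73 101
f 99 101 100
f 100 101 102
f 100 102 76
f 101 73 103
f 101 103 102
f 102 103 104
f 102 104 76
f 103 73 74
f 103 74 104
f 104 74 75
f 104 75 76

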